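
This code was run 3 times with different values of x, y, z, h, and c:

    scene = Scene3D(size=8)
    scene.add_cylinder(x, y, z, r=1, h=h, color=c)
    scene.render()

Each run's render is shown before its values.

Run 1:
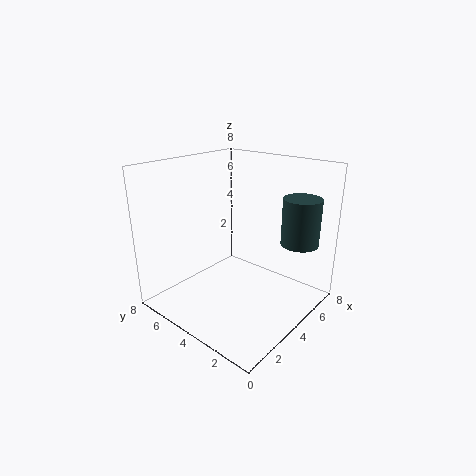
x = 5.5, y = 1, z = 4, h = 2.5, c = 'darkslategray'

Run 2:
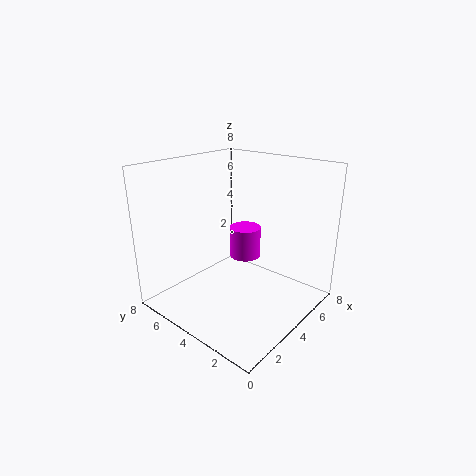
x = 6.5, y = 5.5, z = 1.5, h = 2, c = 'magenta'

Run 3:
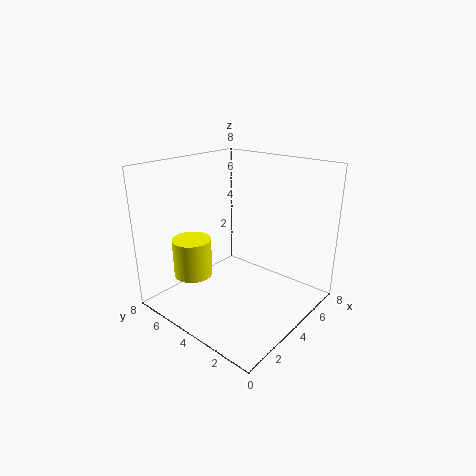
x = 1.5, y = 5, z = 2.5, h = 2, c = 'yellow'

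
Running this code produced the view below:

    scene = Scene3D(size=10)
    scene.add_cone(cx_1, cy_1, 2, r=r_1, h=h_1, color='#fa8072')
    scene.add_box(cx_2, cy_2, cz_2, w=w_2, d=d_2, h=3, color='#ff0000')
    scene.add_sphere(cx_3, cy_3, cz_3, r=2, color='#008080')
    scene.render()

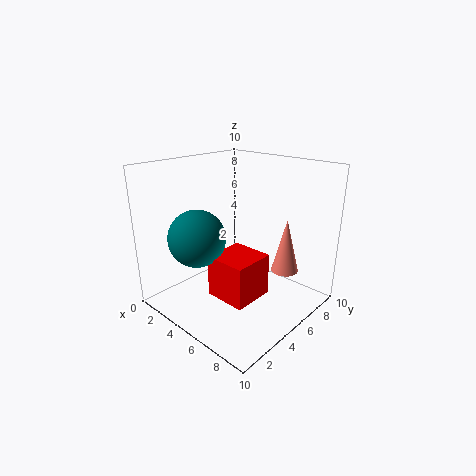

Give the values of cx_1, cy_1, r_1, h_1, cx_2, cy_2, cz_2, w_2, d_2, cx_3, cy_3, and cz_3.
cx_1 = 7; cy_1 = 8; r_1 = 1; h_1 = 4; cx_2 = 4; cy_2 = 3; cz_2 = 1; w_2 = 3; d_2 = 3; cx_3 = 3; cy_3 = 3; cz_3 = 5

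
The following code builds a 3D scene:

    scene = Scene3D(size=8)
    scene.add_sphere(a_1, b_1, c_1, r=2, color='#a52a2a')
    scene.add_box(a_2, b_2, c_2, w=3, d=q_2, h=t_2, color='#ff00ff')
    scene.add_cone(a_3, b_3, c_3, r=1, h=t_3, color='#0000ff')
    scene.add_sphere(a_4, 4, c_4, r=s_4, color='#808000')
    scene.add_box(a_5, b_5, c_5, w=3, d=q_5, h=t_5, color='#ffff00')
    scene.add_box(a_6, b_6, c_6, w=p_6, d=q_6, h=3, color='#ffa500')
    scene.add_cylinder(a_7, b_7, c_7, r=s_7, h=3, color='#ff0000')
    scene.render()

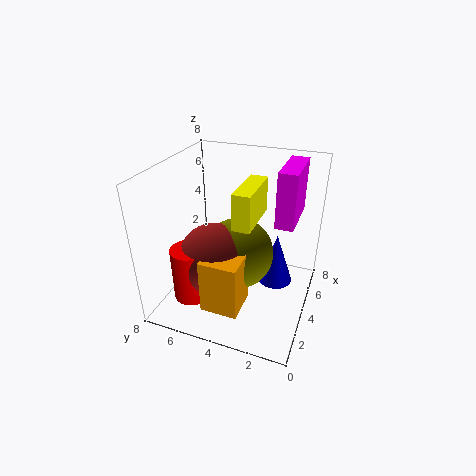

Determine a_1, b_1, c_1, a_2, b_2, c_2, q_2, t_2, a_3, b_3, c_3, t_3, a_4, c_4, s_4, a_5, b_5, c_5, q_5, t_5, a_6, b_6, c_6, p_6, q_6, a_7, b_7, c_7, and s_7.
a_1 = 3, b_1 = 5, c_1 = 3, a_2 = 4, b_2 = 1, c_2 = 5, q_2 = 1, t_2 = 3, a_3 = 5, b_3 = 2, c_3 = 1, t_3 = 3, a_4 = 4, c_4 = 3, s_4 = 2, a_5 = 3, b_5 = 3, c_5 = 5, q_5 = 1, t_5 = 2, a_6 = 1, b_6 = 3, c_6 = 1, p_6 = 2, q_6 = 2, a_7 = 2, b_7 = 6, c_7 = 1, s_7 = 1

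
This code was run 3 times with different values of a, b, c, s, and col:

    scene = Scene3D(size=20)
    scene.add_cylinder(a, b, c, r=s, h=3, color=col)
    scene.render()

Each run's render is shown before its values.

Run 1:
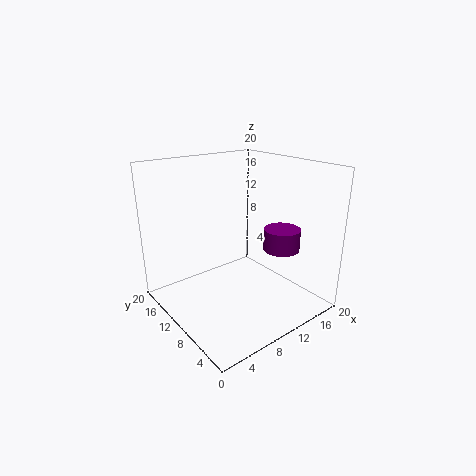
a = 14.5; b = 6; c = 8.5; s = 2.5; col = 'purple'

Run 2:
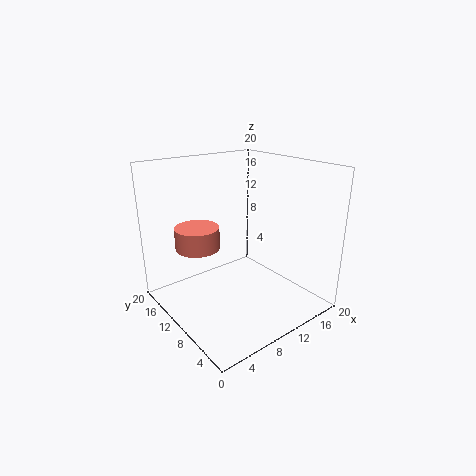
a = 5; b = 12.5; c = 9; s = 3; col = 'salmon'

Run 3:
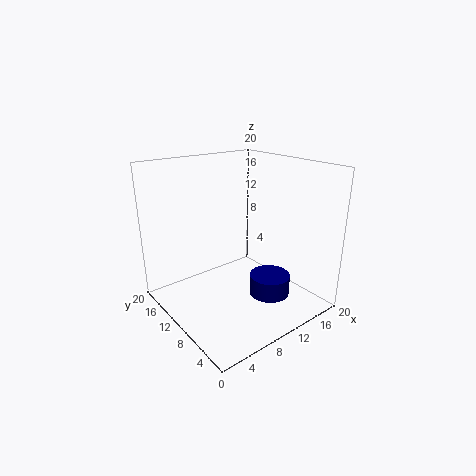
a = 14.5; b = 8; c = 0.5; s = 3; col = 'navy'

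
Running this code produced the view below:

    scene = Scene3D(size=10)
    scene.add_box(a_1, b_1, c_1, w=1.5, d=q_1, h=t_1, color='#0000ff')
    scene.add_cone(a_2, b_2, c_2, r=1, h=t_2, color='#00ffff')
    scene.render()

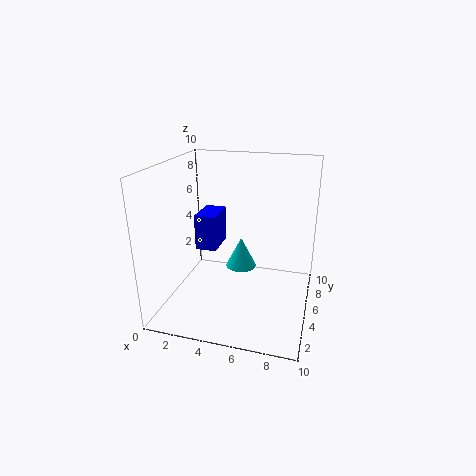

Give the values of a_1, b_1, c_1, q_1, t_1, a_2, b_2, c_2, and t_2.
a_1 = 2, b_1 = 4.5, c_1 = 4, q_1 = 2.5, t_1 = 2.5, a_2 = 5.5, b_2 = 4, c_2 = 3.5, t_2 = 2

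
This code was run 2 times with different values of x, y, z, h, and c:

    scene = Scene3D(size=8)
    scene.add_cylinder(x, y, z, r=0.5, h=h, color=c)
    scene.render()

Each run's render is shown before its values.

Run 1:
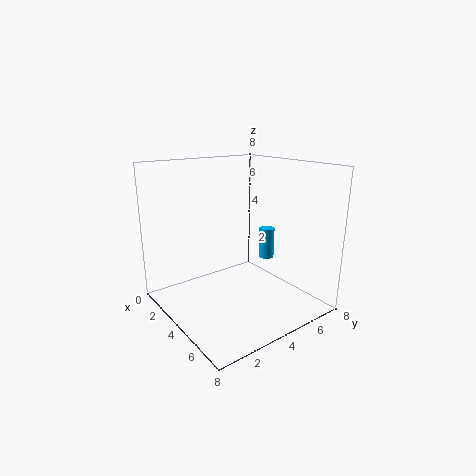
x = 2.5, y = 7.5, z = 1.5, h = 2, c = 'deepskyblue'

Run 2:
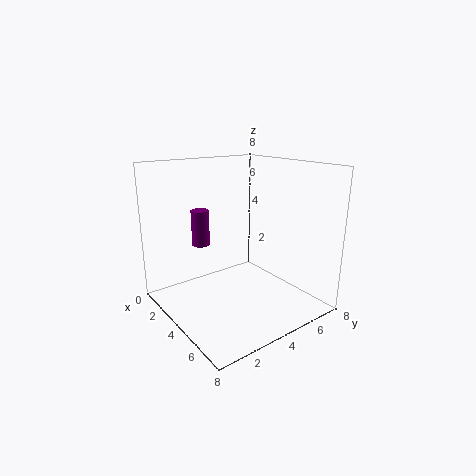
x = 2.5, y = 2.5, z = 3.5, h = 2, c = 'purple'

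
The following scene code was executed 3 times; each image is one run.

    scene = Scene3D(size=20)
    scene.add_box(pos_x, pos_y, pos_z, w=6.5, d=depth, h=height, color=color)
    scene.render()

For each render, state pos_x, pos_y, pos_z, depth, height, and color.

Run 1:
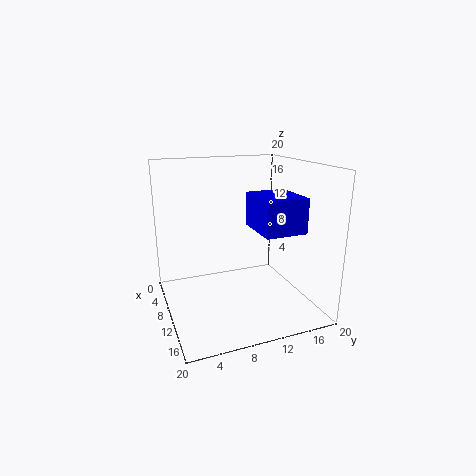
pos_x = 10.5; pos_y = 11; pos_z = 12; depth = 5.5; height = 4.5; color = 'blue'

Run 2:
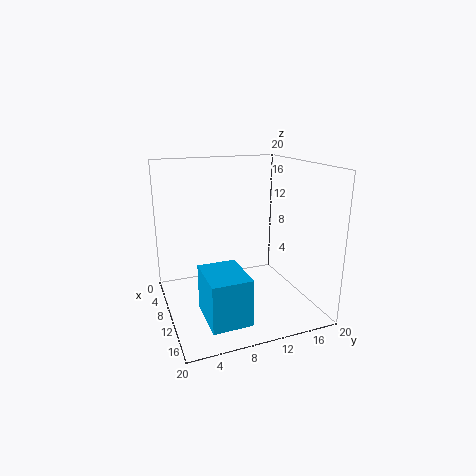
pos_x = 12.5; pos_y = 3.5; pos_z = 2; depth = 5; height = 6; color = 'deepskyblue'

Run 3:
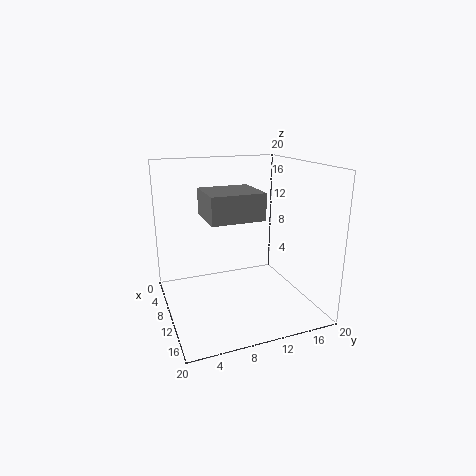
pos_x = 8; pos_y = 5; pos_z = 13.5; depth = 7; height = 3.5; color = 'gray'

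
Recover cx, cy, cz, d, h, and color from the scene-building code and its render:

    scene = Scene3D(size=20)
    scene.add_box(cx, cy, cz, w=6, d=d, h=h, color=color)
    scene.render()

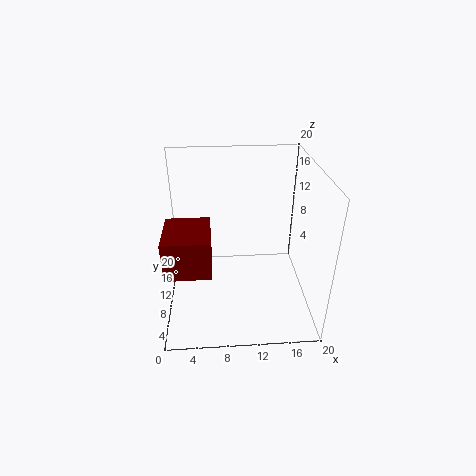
cx = 0.25, cy = 4.25, cz = 7.5, d = 7, h = 5.25, color = 'maroon'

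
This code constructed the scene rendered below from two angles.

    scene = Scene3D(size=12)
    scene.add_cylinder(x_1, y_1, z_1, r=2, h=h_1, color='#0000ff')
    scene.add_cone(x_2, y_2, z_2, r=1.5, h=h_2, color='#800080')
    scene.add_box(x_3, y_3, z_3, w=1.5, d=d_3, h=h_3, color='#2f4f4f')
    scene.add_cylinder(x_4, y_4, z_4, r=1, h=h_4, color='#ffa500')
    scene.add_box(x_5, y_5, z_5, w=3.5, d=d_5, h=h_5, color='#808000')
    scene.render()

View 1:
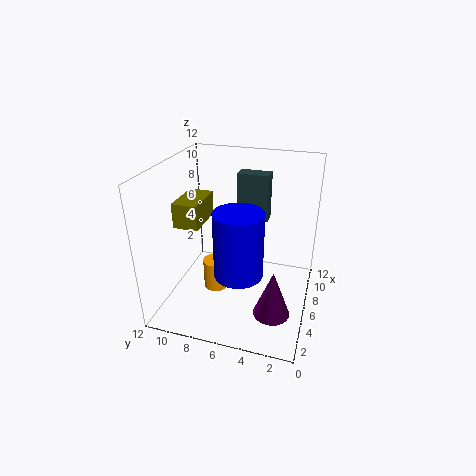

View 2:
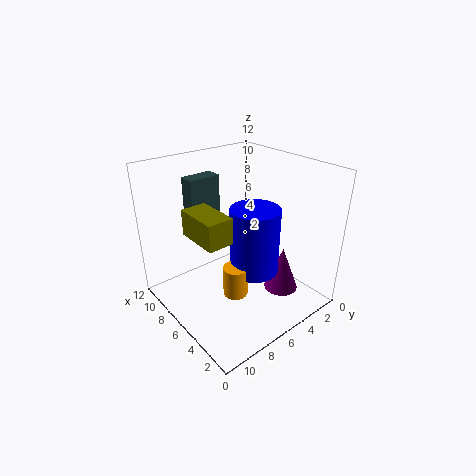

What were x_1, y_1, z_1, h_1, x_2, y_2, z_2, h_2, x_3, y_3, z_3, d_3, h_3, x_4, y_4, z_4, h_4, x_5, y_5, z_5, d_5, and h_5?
x_1 = 4.5
y_1 = 5.5
z_1 = 3.5
h_1 = 5.5
x_2 = 4
y_2 = 2.5
z_2 = 0.5
h_2 = 4
x_3 = 10.5
y_3 = 4.5
z_3 = 5.5
d_3 = 3
h_3 = 4.5
x_4 = 4.5
y_4 = 7.5
z_4 = 2
h_4 = 2.5
x_5 = 3.5
y_5 = 8.5
z_5 = 7.5
d_5 = 2
h_5 = 2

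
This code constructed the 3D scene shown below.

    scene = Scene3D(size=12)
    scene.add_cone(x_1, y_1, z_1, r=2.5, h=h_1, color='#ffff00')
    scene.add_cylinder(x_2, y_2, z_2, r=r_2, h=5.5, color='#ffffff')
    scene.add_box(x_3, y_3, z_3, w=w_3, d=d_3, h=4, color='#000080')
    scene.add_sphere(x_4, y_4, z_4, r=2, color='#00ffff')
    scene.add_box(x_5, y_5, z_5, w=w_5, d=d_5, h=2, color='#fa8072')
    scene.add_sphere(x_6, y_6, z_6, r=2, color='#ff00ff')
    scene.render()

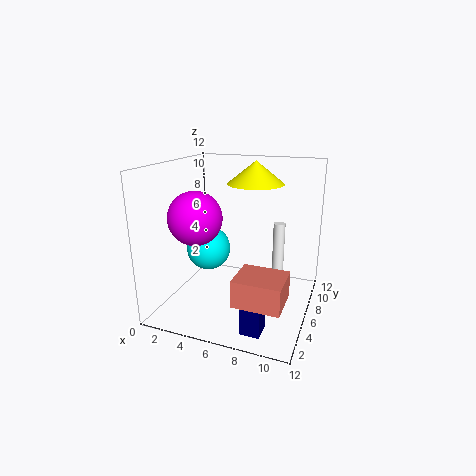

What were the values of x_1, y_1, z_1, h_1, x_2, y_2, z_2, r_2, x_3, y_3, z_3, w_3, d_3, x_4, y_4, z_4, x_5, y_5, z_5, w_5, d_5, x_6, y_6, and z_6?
x_1 = 6.5, y_1 = 9, z_1 = 10, h_1 = 2, x_2 = 9, y_2 = 8, z_2 = 1.5, r_2 = 0.5, x_3 = 8, y_3 = 1, z_3 = 0.5, w_3 = 1.5, d_3 = 1.5, x_4 = 2.5, y_4 = 7.5, z_4 = 4, x_5 = 7.5, y_5 = 0.5, z_5 = 3, w_5 = 3.5, d_5 = 3, x_6 = 4, y_6 = 2.5, z_6 = 8.5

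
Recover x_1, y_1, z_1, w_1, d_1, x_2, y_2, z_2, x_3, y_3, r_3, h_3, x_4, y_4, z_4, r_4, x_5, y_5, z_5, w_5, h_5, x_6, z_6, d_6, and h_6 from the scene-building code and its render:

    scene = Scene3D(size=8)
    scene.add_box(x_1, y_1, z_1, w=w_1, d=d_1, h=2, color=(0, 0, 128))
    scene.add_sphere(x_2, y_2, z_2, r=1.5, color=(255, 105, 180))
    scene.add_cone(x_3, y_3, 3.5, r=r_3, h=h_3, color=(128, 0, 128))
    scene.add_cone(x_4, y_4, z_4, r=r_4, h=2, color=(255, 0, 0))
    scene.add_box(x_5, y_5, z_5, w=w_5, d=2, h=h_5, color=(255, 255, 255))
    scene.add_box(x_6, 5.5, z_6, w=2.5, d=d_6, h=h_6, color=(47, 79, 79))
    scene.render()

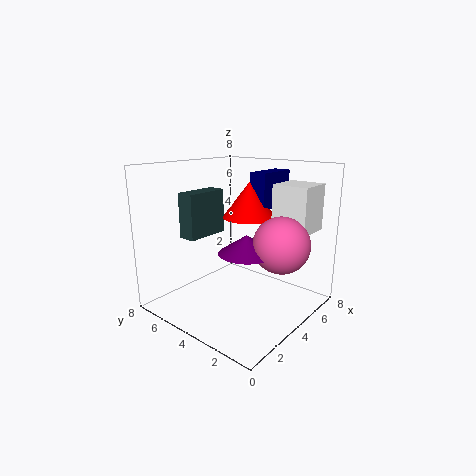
x_1 = 5; y_1 = 3; z_1 = 5.5; w_1 = 2.5; d_1 = 1; x_2 = 4.5; y_2 = 1.5; z_2 = 4; x_3 = 3.5; y_3 = 3; r_3 = 1.5; h_3 = 1; x_4 = 5; y_4 = 4; z_4 = 5; r_4 = 1.5; x_5 = 5; y_5 = 0.5; z_5 = 4.5; w_5 = 2; h_5 = 2.5; x_6 = 2; z_6 = 4; d_6 = 1; h_6 = 2.5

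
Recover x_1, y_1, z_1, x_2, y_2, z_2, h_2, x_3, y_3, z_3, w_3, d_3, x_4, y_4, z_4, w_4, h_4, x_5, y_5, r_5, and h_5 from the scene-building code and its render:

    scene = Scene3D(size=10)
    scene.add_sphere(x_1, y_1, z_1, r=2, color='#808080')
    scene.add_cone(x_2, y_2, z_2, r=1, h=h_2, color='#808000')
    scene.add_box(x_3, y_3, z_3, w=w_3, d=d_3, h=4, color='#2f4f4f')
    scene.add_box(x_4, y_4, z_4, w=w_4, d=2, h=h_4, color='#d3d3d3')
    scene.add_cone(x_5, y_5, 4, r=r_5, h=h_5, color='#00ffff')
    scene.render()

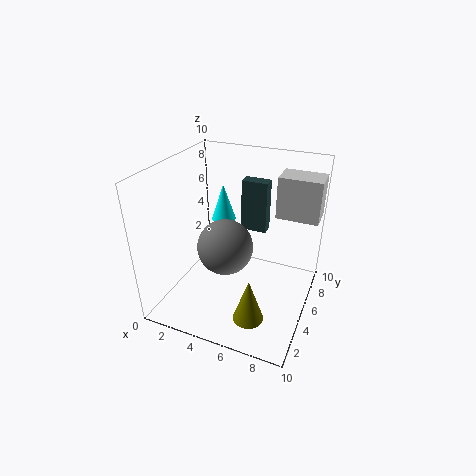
x_1 = 4; y_1 = 5; z_1 = 4; x_2 = 7; y_2 = 2; z_2 = 1; h_2 = 3; x_3 = 4; y_3 = 8; z_3 = 4; w_3 = 2; d_3 = 1; x_4 = 7; y_4 = 7; z_4 = 6; w_4 = 3; h_4 = 3; x_5 = 2; y_5 = 9; r_5 = 1; h_5 = 3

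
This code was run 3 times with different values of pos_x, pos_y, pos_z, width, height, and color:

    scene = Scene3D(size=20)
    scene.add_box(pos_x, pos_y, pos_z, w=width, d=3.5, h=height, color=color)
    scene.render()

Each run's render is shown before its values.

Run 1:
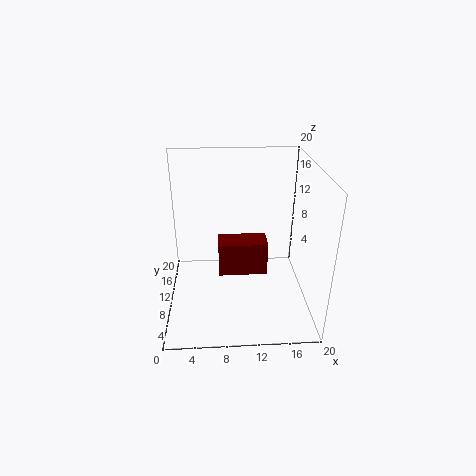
pos_x = 7.25, pos_y = 8.25, pos_z = 5, width = 6.75, height = 4.75, color = 'maroon'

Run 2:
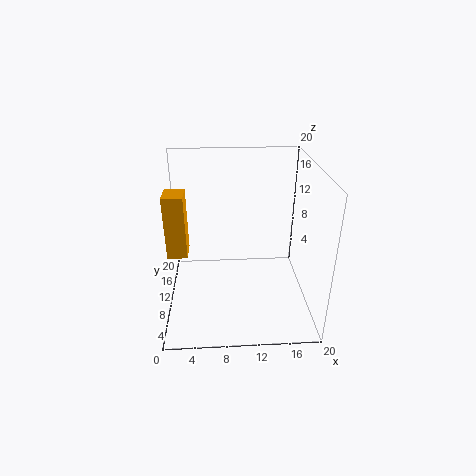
pos_x = 0.25, pos_y = 8.75, pos_z = 7.75, width = 2.75, height = 8.75, color = 'orange'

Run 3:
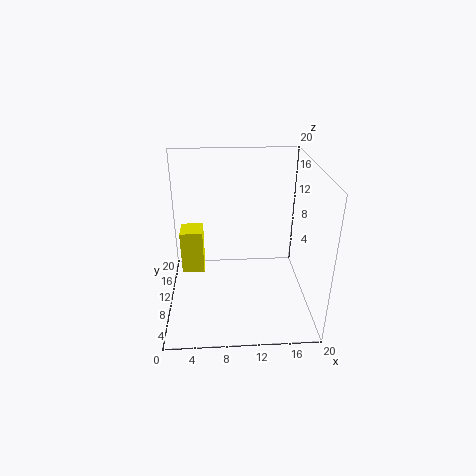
pos_x = 1.75, pos_y = 11.5, pos_z = 3.5, width = 3.25, height = 6.5, color = 'yellow'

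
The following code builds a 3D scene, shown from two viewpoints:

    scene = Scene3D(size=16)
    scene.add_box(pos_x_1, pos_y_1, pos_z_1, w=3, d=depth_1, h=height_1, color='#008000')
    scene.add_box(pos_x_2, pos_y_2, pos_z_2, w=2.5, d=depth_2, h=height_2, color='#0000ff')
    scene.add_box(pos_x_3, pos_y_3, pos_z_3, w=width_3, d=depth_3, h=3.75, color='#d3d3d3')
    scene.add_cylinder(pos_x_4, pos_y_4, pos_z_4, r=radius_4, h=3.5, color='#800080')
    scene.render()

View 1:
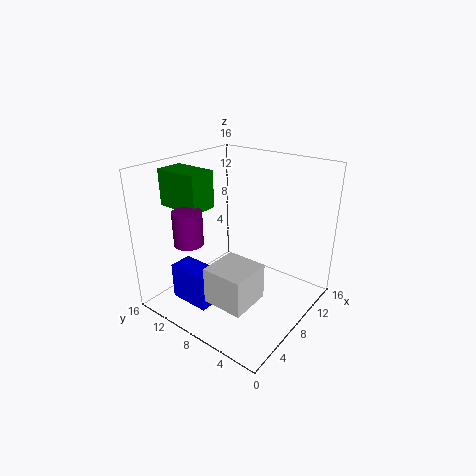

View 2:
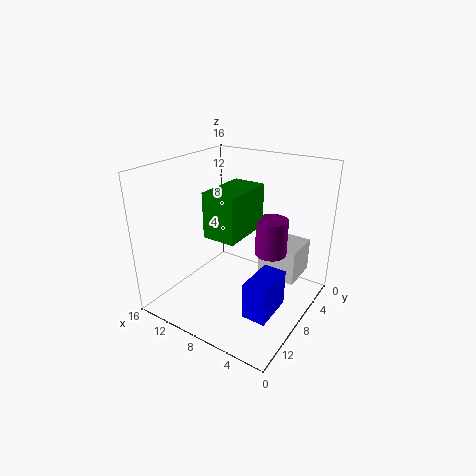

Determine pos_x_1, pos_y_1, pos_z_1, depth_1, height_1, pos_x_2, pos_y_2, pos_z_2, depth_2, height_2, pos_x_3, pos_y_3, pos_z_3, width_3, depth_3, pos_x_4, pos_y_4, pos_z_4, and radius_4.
pos_x_1 = 3.75
pos_y_1 = 10.25
pos_z_1 = 11.5
depth_1 = 5
height_1 = 4
pos_x_2 = 2
pos_y_2 = 8
pos_z_2 = 1.75
depth_2 = 4.5
height_2 = 4
pos_x_3 = 1.5
pos_y_3 = 3
pos_z_3 = 3.75
width_3 = 4.25
depth_3 = 4.25
pos_x_4 = 2.75
pos_y_4 = 10.25
pos_z_4 = 8.75
radius_4 = 1.5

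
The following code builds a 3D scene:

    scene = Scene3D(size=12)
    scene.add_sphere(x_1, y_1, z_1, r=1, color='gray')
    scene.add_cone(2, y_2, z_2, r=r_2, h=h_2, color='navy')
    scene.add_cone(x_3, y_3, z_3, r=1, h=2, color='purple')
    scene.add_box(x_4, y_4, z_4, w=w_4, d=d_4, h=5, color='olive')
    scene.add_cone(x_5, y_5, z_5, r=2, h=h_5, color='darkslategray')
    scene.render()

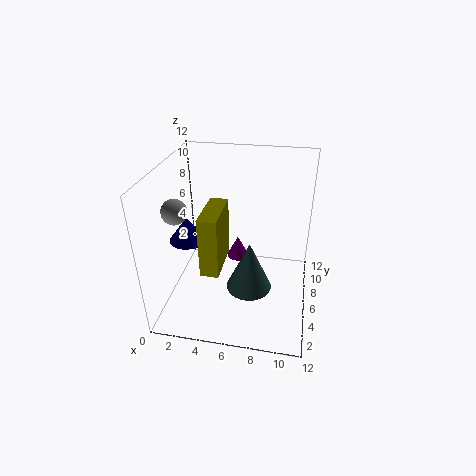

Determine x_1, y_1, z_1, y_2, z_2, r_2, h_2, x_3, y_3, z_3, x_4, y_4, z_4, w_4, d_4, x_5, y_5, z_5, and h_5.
x_1 = 1.5
y_1 = 4
z_1 = 9
y_2 = 5
z_2 = 6
r_2 = 1.5
h_2 = 2
x_3 = 5.5
y_3 = 8.5
z_3 = 2.5
x_4 = 3.5
y_4 = 3
z_4 = 4
w_4 = 1.5
d_4 = 4
x_5 = 7
y_5 = 6
z_5 = 1
h_5 = 4.5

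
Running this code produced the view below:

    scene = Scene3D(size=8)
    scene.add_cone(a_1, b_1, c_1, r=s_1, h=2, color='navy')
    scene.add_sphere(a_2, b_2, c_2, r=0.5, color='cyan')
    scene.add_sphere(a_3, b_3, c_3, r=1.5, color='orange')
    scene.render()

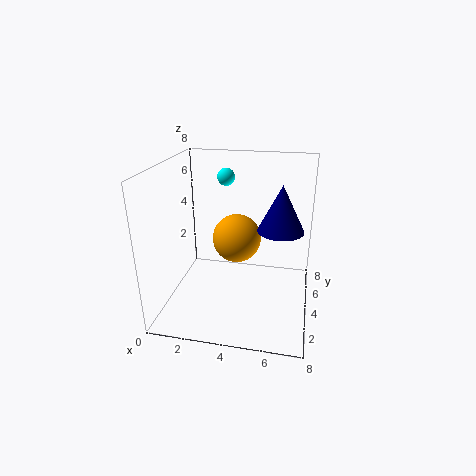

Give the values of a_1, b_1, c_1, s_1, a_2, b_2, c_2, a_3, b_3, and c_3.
a_1 = 6.5, b_1 = 1, c_1 = 6, s_1 = 1, a_2 = 3, b_2 = 5.5, c_2 = 7, a_3 = 3.5, b_3 = 6, c_3 = 3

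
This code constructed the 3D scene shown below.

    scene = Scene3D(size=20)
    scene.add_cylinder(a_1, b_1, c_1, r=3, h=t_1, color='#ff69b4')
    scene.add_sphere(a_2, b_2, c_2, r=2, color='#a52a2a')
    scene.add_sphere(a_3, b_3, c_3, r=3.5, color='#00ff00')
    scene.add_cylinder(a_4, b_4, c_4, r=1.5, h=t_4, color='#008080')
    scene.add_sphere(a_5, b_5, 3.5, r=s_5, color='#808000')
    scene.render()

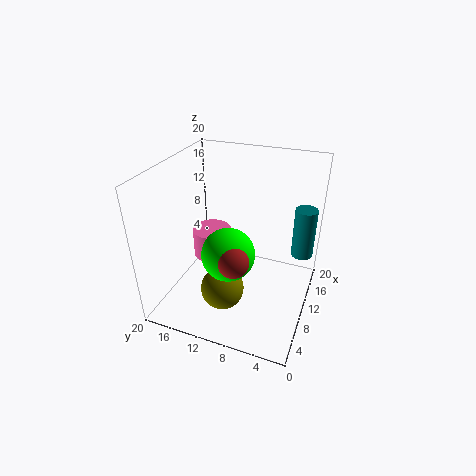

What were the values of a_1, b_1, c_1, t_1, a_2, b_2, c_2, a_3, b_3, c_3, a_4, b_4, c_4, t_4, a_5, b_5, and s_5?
a_1 = 14
b_1 = 16
c_1 = 3.5
t_1 = 4.5
a_2 = 4.5
b_2 = 8.5
c_2 = 10
a_3 = 6.5
b_3 = 10
c_3 = 9.5
a_4 = 13
b_4 = 1.5
c_4 = 7.5
t_4 = 7
a_5 = 6.5
b_5 = 11
s_5 = 3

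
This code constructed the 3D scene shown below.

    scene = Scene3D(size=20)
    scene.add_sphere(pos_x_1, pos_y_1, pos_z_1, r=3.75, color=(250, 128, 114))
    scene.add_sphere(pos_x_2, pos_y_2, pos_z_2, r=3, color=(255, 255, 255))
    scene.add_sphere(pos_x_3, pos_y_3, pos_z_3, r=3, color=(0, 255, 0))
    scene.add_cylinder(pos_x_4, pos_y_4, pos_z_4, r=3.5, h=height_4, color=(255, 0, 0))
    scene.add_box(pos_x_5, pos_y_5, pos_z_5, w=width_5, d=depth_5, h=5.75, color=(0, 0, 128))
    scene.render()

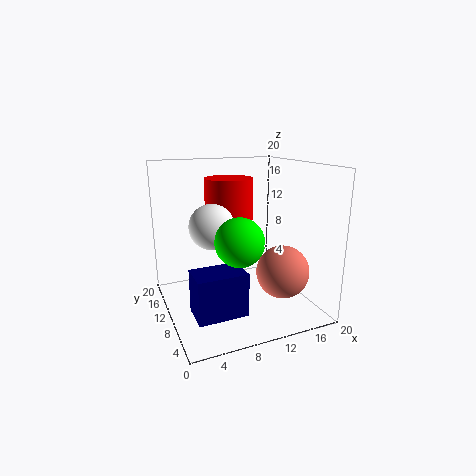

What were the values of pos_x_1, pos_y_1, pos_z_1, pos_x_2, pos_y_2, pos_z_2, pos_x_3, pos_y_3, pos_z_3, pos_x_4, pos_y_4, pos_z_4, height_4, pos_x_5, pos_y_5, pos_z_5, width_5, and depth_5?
pos_x_1 = 15.75; pos_y_1 = 7.25; pos_z_1 = 5; pos_x_2 = 6; pos_y_2 = 9.25; pos_z_2 = 12.25; pos_x_3 = 7.75; pos_y_3 = 4.25; pos_z_3 = 11.5; pos_x_4 = 10.25; pos_y_4 = 14; pos_z_4 = 9.75; height_4 = 8; pos_x_5 = 2.25; pos_y_5 = 3.5; pos_z_5 = 1.75; width_5 = 6.5; depth_5 = 4.25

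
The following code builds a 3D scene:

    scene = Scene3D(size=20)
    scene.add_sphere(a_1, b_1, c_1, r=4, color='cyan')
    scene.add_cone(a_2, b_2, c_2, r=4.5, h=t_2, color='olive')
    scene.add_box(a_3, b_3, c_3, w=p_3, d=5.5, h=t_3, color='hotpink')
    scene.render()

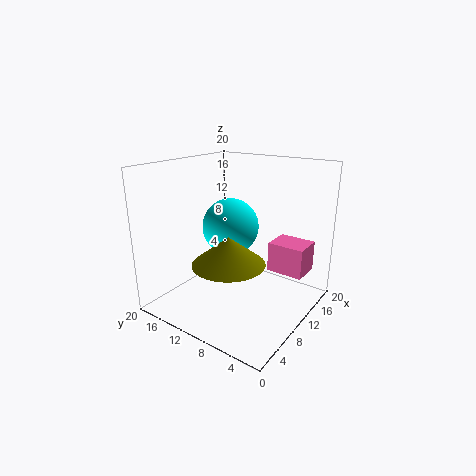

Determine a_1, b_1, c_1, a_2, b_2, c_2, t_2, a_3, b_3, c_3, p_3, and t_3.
a_1 = 11
b_1 = 12
c_1 = 11
a_2 = 4.5
b_2 = 7.5
c_2 = 9
t_2 = 3.5
a_3 = 15
b_3 = 2.5
c_3 = 3.5
p_3 = 4.5
t_3 = 4.5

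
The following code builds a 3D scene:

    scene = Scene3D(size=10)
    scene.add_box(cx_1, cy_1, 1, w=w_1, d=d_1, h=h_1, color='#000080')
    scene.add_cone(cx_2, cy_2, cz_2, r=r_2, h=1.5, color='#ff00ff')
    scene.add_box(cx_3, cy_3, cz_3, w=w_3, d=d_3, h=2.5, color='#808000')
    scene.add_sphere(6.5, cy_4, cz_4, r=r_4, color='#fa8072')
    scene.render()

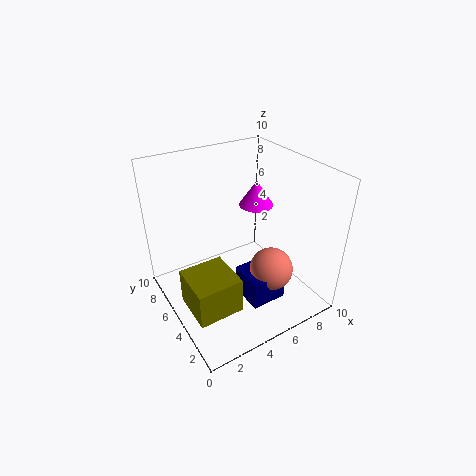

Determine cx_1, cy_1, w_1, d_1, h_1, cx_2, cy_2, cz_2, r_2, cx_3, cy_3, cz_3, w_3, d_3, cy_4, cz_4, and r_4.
cx_1 = 4.5, cy_1 = 2, w_1 = 2.5, d_1 = 2.5, h_1 = 2, cx_2 = 5, cy_2 = 3, cz_2 = 8.5, r_2 = 1, cx_3 = 0.5, cy_3 = 2, cz_3 = 1.5, w_3 = 3, d_3 = 3, cy_4 = 3, cz_4 = 3, r_4 = 1.5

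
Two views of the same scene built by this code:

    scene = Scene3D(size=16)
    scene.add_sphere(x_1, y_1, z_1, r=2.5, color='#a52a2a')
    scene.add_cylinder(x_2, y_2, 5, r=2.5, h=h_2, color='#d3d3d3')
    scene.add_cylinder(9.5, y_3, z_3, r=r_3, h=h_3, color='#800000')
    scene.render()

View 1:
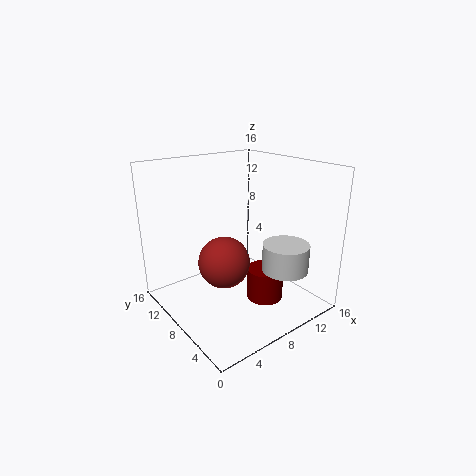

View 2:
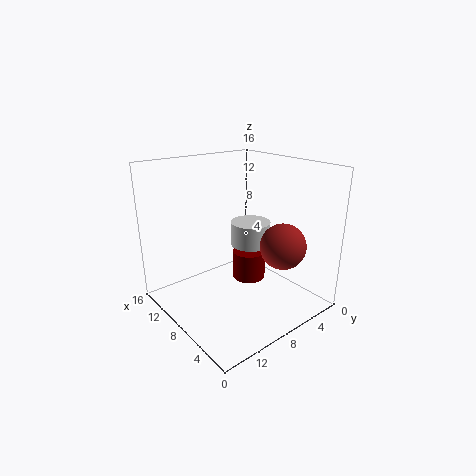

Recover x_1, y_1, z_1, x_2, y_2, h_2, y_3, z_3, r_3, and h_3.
x_1 = 4; y_1 = 5; z_1 = 7.5; x_2 = 11; y_2 = 3.5; h_2 = 3; y_3 = 5; z_3 = 1.5; r_3 = 2; h_3 = 3.5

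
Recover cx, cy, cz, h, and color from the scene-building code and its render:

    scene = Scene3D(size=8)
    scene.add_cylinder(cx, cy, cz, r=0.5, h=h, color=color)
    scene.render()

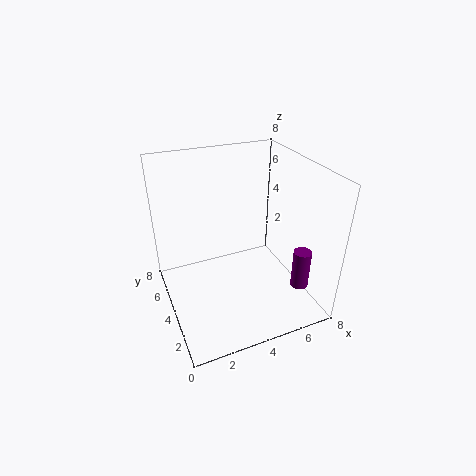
cx = 7; cy = 2; cz = 1.25; h = 2.25; color = 'purple'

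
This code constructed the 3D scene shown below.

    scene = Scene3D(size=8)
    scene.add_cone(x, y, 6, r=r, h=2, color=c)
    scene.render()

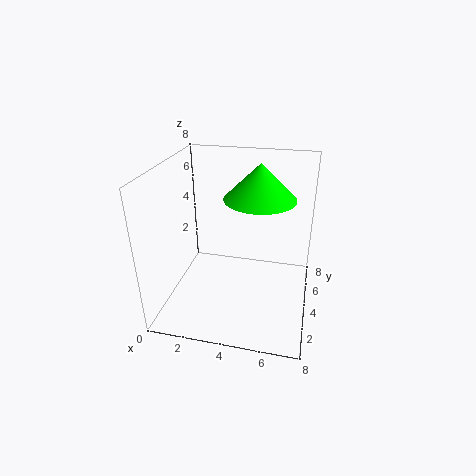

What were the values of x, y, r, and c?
x = 5, y = 5, r = 2, c = 'lime'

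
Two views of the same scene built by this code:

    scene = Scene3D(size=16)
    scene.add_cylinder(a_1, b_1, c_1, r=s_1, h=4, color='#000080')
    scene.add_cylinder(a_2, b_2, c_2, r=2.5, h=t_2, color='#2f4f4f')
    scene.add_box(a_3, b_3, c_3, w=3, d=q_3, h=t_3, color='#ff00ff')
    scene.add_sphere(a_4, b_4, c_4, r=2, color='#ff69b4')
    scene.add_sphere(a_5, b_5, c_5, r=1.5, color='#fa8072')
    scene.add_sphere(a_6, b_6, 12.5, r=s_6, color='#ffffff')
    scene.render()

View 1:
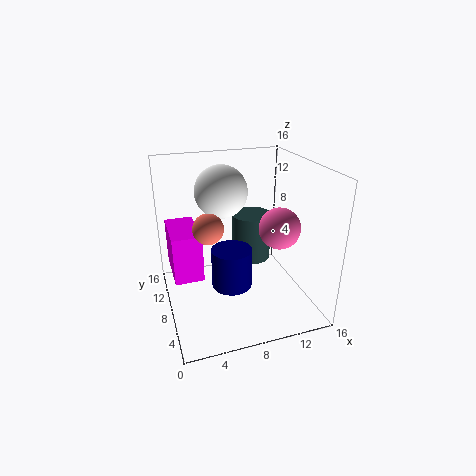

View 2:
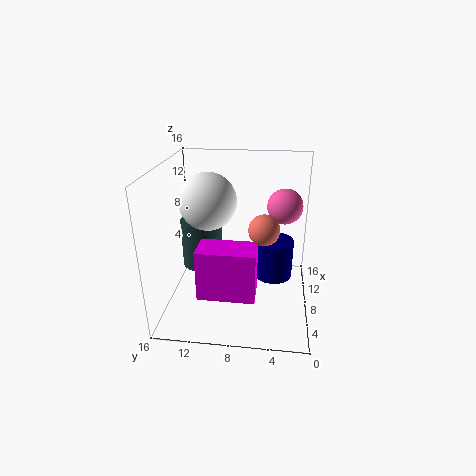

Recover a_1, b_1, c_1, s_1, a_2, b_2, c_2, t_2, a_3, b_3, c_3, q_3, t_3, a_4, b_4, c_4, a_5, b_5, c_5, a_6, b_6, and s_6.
a_1 = 6
b_1 = 4
c_1 = 5
s_1 = 2
a_2 = 11.5
b_2 = 13
c_2 = 2.5
t_2 = 6
a_3 = 0.5
b_3 = 5.5
c_3 = 5
q_3 = 5.5
t_3 = 5
a_4 = 10.5
b_4 = 3
c_4 = 11
a_5 = 4
b_5 = 5
c_5 = 11
a_6 = 7
b_6 = 11
s_6 = 3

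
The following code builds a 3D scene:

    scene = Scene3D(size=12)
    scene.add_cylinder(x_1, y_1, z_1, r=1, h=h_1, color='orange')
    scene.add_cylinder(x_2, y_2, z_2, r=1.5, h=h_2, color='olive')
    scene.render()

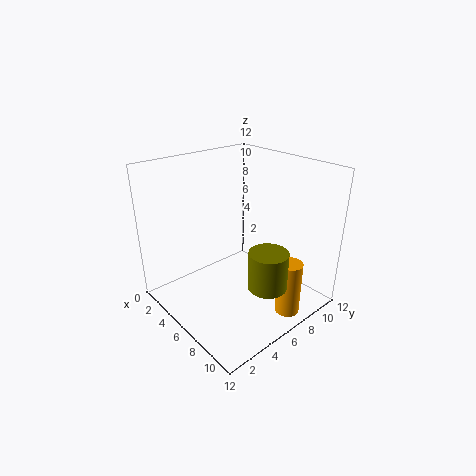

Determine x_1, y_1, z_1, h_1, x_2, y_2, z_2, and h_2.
x_1 = 10.5; y_1 = 7.5; z_1 = 0.5; h_1 = 4.5; x_2 = 10; y_2 = 5.5; z_2 = 3.5; h_2 = 3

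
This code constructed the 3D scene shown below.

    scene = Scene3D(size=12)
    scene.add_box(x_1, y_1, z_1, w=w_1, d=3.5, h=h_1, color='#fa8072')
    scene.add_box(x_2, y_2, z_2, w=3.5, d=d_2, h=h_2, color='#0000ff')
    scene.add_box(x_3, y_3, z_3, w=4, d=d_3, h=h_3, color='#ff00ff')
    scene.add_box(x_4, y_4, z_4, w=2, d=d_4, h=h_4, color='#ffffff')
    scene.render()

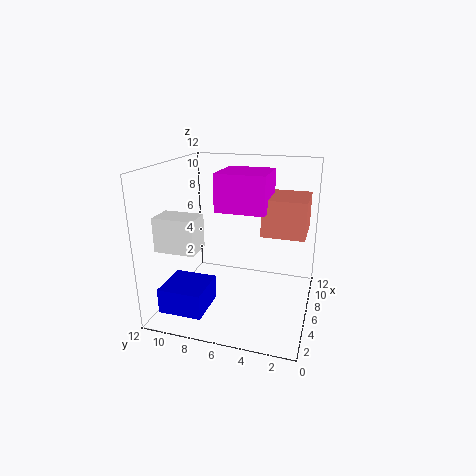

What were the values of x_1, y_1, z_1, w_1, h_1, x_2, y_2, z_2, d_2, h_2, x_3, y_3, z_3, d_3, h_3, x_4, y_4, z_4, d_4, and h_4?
x_1 = 5.5
y_1 = 0.5
z_1 = 6.5
w_1 = 4
h_1 = 3
x_2 = 1
y_2 = 7.5
z_2 = 1
d_2 = 3.5
h_2 = 2
x_3 = 4.5
y_3 = 3.5
z_3 = 8.5
d_3 = 4
h_3 = 3
x_4 = 0.5
y_4 = 7.5
z_4 = 6.5
d_4 = 3
h_4 = 2.5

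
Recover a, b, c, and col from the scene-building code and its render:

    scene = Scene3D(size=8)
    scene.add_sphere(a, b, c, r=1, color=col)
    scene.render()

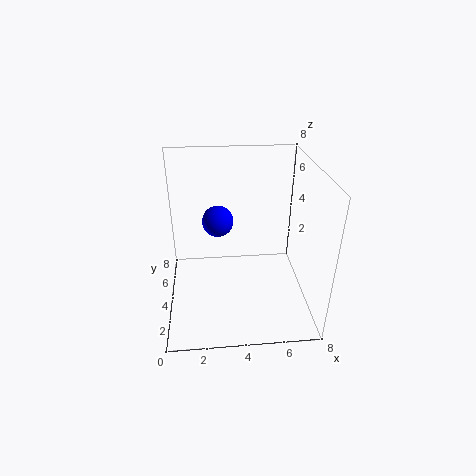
a = 3; b = 7; c = 3.5; col = 'blue'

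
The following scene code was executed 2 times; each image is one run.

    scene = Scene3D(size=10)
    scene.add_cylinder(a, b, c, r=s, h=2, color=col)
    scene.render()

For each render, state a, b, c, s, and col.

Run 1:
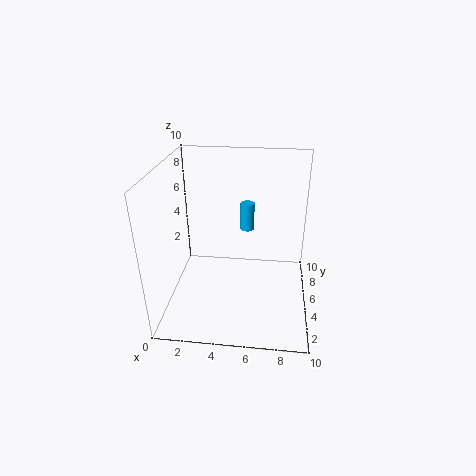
a = 5.5
b = 6.5
c = 5
s = 0.5
col = 'deepskyblue'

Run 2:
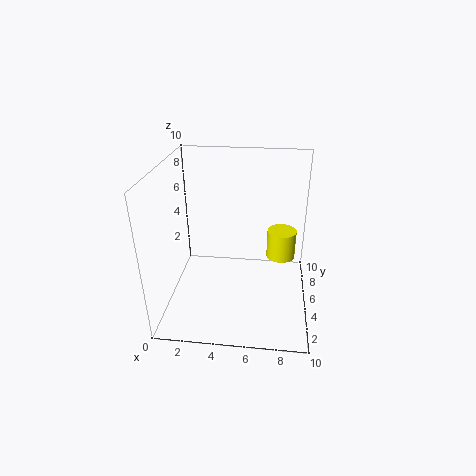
a = 8
b = 5.5
c = 3.5
s = 1
col = 'yellow'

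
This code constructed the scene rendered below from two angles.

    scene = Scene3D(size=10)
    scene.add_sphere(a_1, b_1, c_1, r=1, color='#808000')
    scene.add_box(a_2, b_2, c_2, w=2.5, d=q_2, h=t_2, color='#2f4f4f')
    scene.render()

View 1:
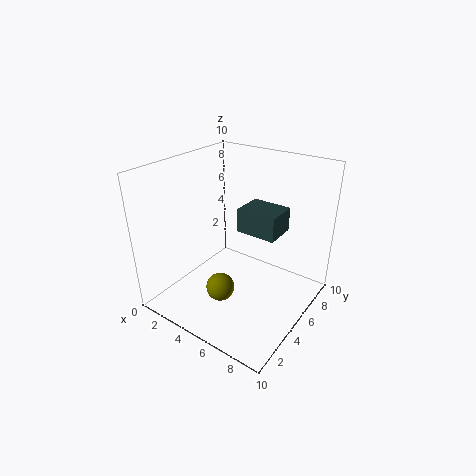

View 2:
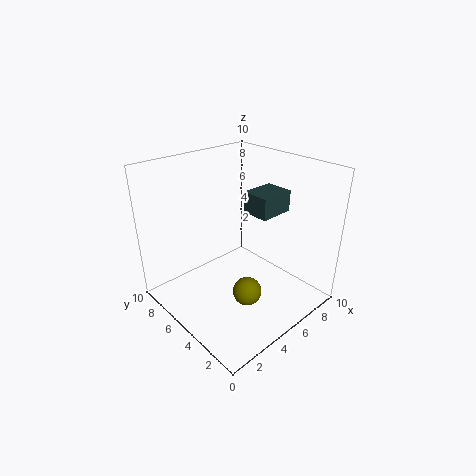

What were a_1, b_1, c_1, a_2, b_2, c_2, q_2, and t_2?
a_1 = 4.5
b_1 = 3.5
c_1 = 1.5
a_2 = 6
b_2 = 3.5
c_2 = 6.5
q_2 = 2
t_2 = 1.5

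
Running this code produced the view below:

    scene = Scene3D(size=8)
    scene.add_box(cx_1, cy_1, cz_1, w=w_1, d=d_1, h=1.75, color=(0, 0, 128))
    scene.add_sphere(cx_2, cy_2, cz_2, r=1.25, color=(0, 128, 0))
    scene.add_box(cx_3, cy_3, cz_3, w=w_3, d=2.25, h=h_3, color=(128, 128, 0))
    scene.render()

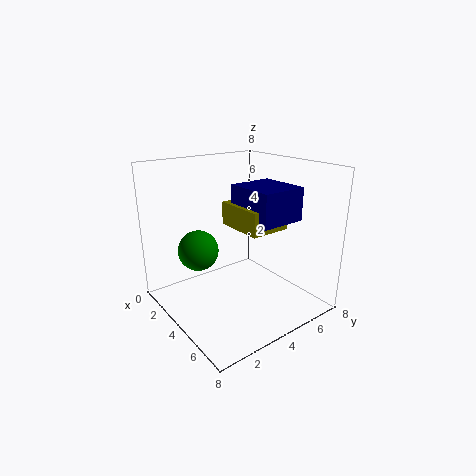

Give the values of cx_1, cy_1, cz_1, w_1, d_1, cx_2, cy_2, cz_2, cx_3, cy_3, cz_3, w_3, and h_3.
cx_1 = 3.75
cy_1 = 3.75
cz_1 = 5.25
w_1 = 2.75
d_1 = 2.5
cx_2 = 1.25
cy_2 = 3
cz_2 = 2.5
cx_3 = 3.25
cy_3 = 3.5
cz_3 = 4.75
w_3 = 2.75
h_3 = 1.25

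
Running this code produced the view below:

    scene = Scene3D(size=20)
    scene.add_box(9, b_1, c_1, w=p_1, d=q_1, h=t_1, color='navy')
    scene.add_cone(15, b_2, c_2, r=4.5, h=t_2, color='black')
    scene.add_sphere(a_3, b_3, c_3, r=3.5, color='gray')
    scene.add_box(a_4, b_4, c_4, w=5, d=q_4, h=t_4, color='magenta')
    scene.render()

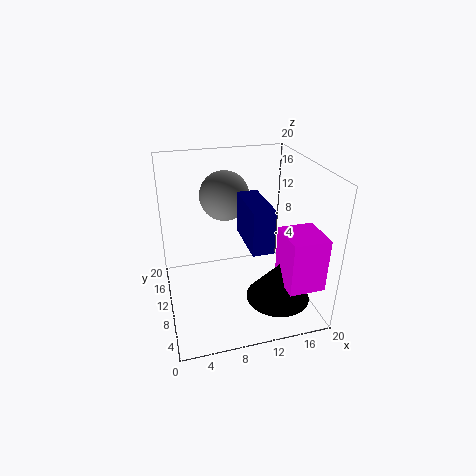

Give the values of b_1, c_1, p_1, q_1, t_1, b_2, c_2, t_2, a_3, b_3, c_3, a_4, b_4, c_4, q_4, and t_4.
b_1 = 0.5, c_1 = 13, p_1 = 2.5, q_1 = 6.5, t_1 = 5, b_2 = 6.5, c_2 = 1.5, t_2 = 5.5, a_3 = 9, b_3 = 13.5, c_3 = 15, a_4 = 15, b_4 = 2.5, c_4 = 4.5, q_4 = 5.5, t_4 = 7.5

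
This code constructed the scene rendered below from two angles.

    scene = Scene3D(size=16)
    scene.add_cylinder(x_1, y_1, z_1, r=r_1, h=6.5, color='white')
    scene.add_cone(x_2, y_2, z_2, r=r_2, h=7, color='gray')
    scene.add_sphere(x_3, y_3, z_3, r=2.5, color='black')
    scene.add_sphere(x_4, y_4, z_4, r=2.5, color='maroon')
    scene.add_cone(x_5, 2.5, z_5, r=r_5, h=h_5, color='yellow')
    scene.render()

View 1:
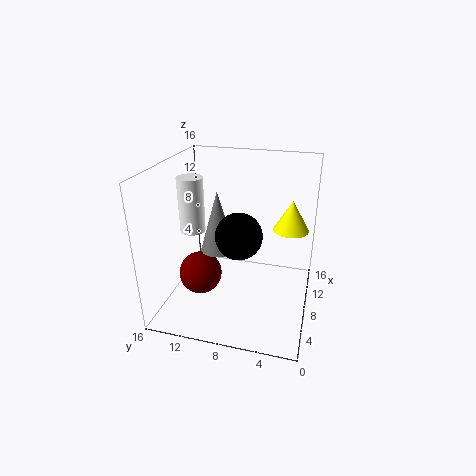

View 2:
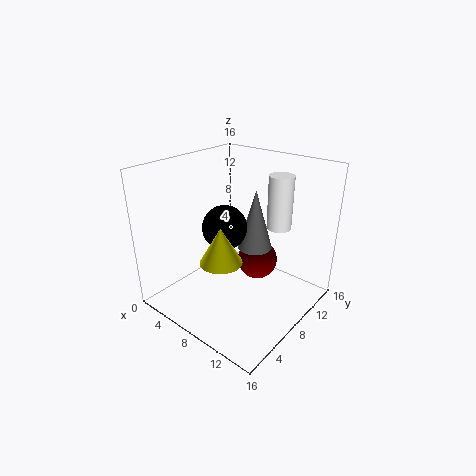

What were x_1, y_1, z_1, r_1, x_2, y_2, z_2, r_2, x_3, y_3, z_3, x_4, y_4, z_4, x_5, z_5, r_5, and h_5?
x_1 = 9.5, y_1 = 14, z_1 = 7.5, r_1 = 1.5, x_2 = 8.5, y_2 = 10.5, z_2 = 6, r_2 = 2, x_3 = 6.5, y_3 = 7.5, z_3 = 9, x_4 = 7.5, y_4 = 12.5, z_4 = 3, x_5 = 10.5, z_5 = 8.5, r_5 = 2, h_5 = 3.5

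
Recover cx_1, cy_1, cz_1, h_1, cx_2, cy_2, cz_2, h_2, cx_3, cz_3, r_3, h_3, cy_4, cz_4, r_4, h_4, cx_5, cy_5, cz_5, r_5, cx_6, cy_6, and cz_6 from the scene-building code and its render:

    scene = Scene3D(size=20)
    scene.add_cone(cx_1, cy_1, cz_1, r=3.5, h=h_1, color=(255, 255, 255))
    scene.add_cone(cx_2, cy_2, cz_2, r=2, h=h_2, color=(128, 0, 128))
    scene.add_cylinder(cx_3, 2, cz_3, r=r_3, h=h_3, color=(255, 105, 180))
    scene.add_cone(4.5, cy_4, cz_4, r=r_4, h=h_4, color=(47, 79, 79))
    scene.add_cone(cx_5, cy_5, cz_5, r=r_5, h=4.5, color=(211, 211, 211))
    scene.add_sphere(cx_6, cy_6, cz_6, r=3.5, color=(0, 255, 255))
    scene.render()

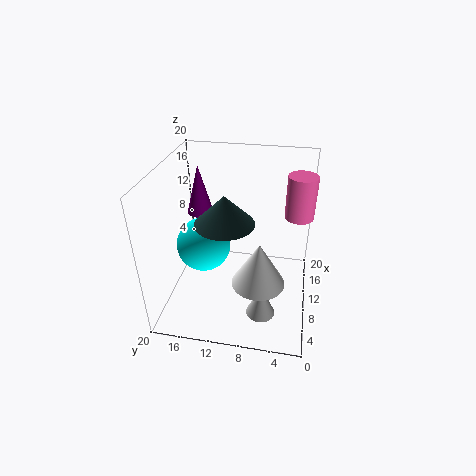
cx_1 = 6, cy_1 = 6.5, cz_1 = 6, h_1 = 6, cx_2 = 15.5, cy_2 = 17, cz_2 = 10.5, h_2 = 7.5, cx_3 = 13, cz_3 = 12.5, r_3 = 2, h_3 = 6, cy_4 = 10.5, cz_4 = 15.5, r_4 = 3.5, h_4 = 3.5, cx_5 = 6, cy_5 = 6, cz_5 = 0.5, r_5 = 2, cx_6 = 7, cy_6 = 14, cz_6 = 10.5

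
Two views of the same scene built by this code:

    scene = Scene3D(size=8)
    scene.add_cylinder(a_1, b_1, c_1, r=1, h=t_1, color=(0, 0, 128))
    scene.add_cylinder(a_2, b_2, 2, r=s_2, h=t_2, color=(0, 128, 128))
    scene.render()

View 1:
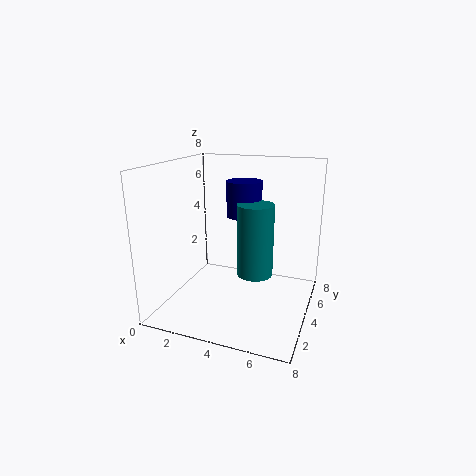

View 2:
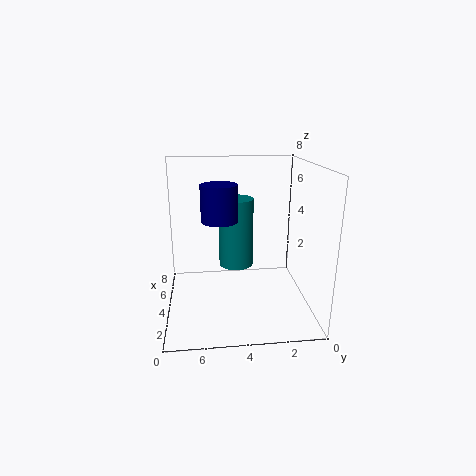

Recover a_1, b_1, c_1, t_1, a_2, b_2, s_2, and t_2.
a_1 = 4, b_1 = 5, c_1 = 5, t_1 = 2, a_2 = 5, b_2 = 4, s_2 = 1, t_2 = 4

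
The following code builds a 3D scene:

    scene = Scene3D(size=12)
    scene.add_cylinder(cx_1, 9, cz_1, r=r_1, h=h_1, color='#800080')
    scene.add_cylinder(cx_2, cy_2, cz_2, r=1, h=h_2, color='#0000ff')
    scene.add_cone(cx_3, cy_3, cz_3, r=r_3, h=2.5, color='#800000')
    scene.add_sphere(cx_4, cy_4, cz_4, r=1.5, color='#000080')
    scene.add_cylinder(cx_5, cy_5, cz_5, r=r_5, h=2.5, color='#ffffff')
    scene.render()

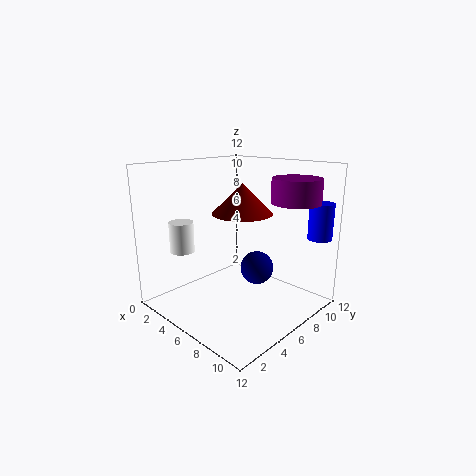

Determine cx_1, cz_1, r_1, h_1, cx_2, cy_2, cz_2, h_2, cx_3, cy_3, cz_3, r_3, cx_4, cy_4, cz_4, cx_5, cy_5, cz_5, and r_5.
cx_1 = 9.5
cz_1 = 9
r_1 = 2
h_1 = 2
cx_2 = 11
cy_2 = 10.5
cz_2 = 6
h_2 = 3
cx_3 = 6
cy_3 = 6.5
cz_3 = 8
r_3 = 2.5
cx_4 = 6
cy_4 = 8.5
cz_4 = 2.5
cx_5 = 3
cy_5 = 2.5
cz_5 = 5
r_5 = 1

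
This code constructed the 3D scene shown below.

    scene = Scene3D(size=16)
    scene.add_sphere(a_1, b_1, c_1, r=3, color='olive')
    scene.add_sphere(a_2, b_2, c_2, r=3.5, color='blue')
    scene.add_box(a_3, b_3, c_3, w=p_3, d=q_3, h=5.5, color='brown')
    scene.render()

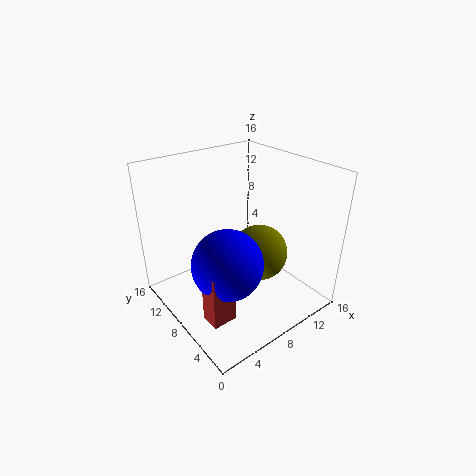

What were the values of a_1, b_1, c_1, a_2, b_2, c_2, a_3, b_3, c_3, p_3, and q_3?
a_1 = 9; b_1 = 5.5; c_1 = 7; a_2 = 4; b_2 = 4.5; c_2 = 8; a_3 = 1; b_3 = 2.5; c_3 = 3; p_3 = 2.5; q_3 = 2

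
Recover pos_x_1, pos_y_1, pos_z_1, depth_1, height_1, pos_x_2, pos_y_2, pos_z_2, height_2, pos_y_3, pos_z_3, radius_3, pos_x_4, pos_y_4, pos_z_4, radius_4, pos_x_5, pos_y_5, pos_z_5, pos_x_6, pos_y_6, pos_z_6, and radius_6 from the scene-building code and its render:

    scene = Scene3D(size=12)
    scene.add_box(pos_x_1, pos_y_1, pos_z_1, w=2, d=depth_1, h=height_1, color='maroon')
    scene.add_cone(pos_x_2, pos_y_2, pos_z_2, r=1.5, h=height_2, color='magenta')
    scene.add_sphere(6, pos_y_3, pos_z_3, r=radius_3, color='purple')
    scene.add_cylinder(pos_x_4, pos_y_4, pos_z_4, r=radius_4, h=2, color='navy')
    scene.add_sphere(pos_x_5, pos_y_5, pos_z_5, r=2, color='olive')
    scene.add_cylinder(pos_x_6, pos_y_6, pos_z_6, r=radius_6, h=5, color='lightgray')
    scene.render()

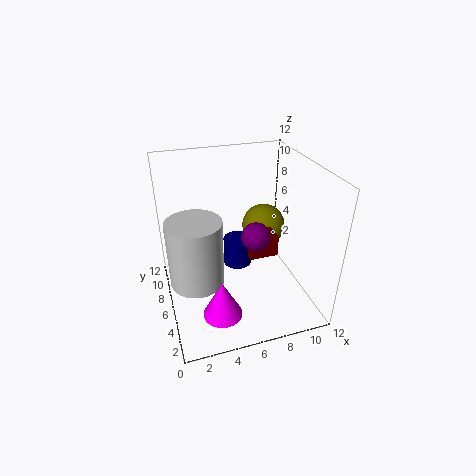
pos_x_1 = 5.5
pos_y_1 = 1.5
pos_z_1 = 7
depth_1 = 1.5
height_1 = 1.5
pos_x_2 = 3.5
pos_y_2 = 2
pos_z_2 = 2
height_2 = 3
pos_y_3 = 2
pos_z_3 = 8.5
radius_3 = 1
pos_x_4 = 5
pos_y_4 = 3
pos_z_4 = 6
radius_4 = 1
pos_x_5 = 9.5
pos_y_5 = 9
pos_z_5 = 5
pos_x_6 = 2
pos_y_6 = 3.5
pos_z_6 = 4.5
radius_6 = 2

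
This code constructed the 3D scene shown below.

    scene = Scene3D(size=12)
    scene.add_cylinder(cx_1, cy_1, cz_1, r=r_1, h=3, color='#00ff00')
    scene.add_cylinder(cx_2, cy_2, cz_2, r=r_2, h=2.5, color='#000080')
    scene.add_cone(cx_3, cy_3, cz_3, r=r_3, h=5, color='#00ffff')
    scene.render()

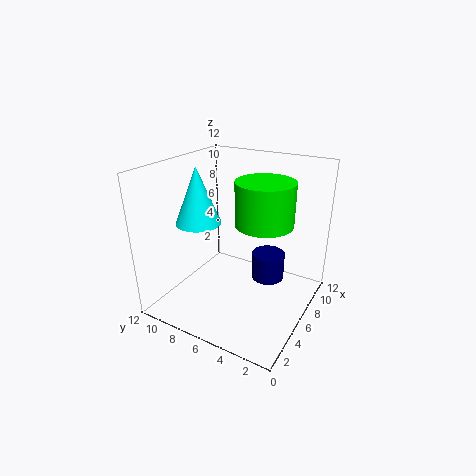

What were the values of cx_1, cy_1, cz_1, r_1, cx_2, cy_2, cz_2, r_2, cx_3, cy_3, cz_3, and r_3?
cx_1 = 3.5; cy_1 = 2.5; cz_1 = 9; r_1 = 2; cx_2 = 9; cy_2 = 4.5; cz_2 = 1; r_2 = 1.5; cx_3 = 6; cy_3 = 10; cz_3 = 6.5; r_3 = 2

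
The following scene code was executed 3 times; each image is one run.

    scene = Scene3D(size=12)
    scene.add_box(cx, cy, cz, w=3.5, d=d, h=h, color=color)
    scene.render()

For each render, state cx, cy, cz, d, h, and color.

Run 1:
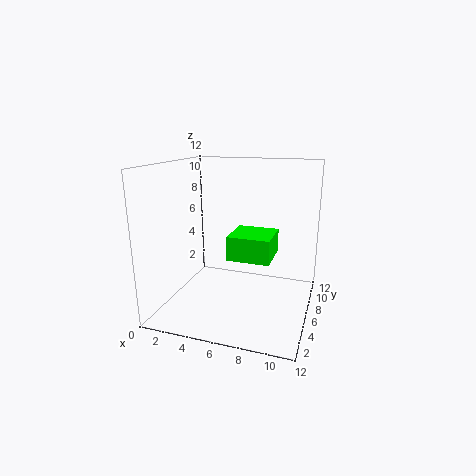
cx = 5.5; cy = 4.5; cz = 4.5; d = 3.5; h = 2; color = 'lime'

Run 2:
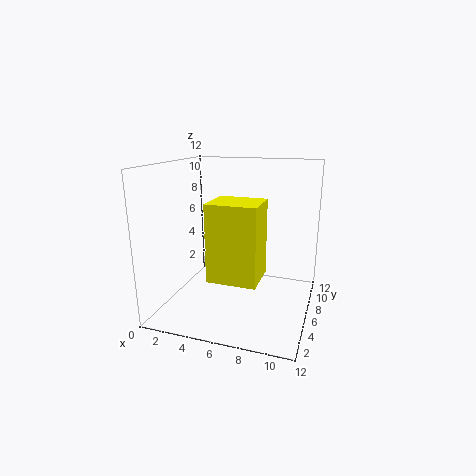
cx = 5.5; cy = 0.5; cz = 4.5; d = 3; h = 5.5; color = 'yellow'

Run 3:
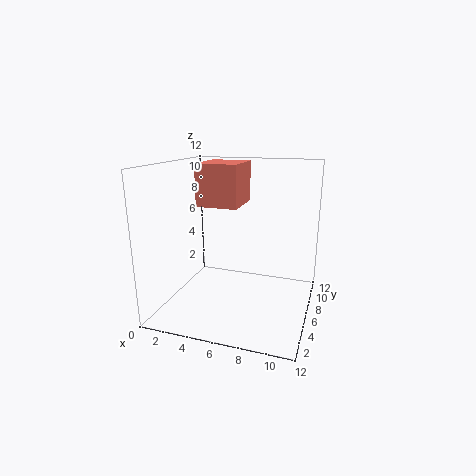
cx = 2.5; cy = 5.5; cz = 8.5; d = 4; h = 3.5; color = 'salmon'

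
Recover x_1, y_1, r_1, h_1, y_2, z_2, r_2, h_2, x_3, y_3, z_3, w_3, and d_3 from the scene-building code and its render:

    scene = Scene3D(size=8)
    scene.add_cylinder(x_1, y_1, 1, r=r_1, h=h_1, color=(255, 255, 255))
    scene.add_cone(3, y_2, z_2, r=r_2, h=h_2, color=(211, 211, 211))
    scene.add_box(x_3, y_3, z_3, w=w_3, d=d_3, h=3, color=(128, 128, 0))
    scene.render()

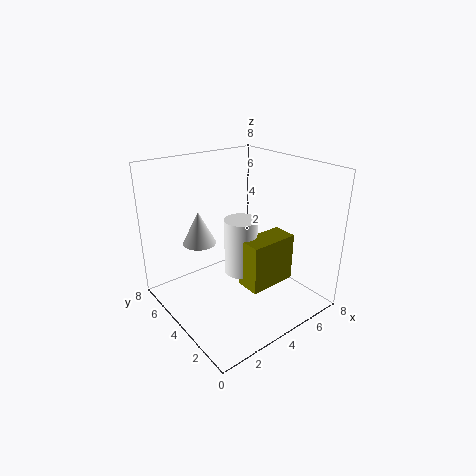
x_1 = 5; y_1 = 5; r_1 = 1; h_1 = 3.5; y_2 = 6.5; z_2 = 3; r_2 = 1; h_2 = 2; x_3 = 4.5; y_3 = 3; z_3 = 0.5; w_3 = 3; d_3 = 1.5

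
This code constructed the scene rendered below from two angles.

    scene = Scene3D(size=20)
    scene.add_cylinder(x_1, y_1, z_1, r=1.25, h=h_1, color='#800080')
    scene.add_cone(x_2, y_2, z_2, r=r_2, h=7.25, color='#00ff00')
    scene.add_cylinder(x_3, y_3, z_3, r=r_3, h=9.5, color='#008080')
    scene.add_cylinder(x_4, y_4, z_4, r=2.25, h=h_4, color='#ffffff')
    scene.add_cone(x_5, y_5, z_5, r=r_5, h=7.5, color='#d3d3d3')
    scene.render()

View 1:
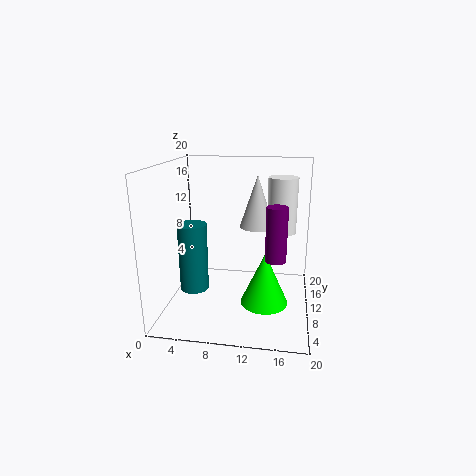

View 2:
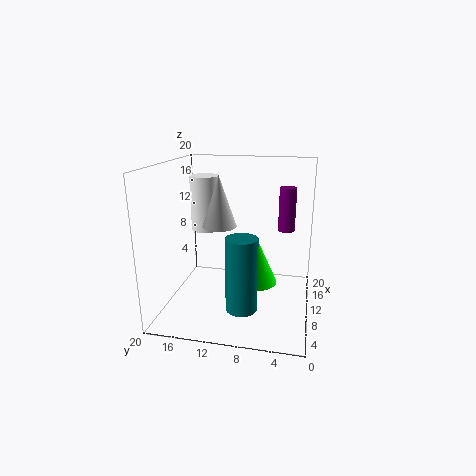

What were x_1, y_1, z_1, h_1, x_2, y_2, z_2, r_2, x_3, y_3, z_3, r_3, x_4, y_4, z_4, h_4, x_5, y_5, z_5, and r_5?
x_1 = 15.5; y_1 = 3.75; z_1 = 9.75; h_1 = 6.5; x_2 = 14; y_2 = 8; z_2 = 1.5; r_2 = 3.25; x_3 = 4; y_3 = 8.25; z_3 = 2.75; r_3 = 2; x_4 = 15.75; y_4 = 16.5; z_4 = 9; h_4 = 8.5; x_5 = 12.25; y_5 = 13.25; z_5 = 10.75; r_5 = 2.5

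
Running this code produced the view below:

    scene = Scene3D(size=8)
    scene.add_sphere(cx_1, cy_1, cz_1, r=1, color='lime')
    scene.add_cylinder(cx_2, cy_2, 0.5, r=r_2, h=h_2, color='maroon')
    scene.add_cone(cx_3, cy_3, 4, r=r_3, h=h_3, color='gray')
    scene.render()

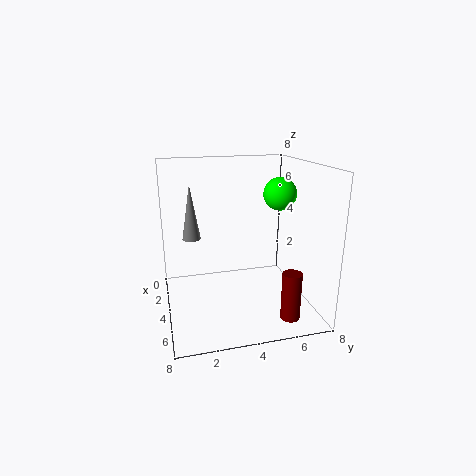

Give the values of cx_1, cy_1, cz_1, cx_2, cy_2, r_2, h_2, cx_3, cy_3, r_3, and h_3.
cx_1 = 2.5; cy_1 = 7; cz_1 = 6; cx_2 = 7; cy_2 = 6; r_2 = 0.5; h_2 = 2.5; cx_3 = 3.5; cy_3 = 1.5; r_3 = 0.5; h_3 = 3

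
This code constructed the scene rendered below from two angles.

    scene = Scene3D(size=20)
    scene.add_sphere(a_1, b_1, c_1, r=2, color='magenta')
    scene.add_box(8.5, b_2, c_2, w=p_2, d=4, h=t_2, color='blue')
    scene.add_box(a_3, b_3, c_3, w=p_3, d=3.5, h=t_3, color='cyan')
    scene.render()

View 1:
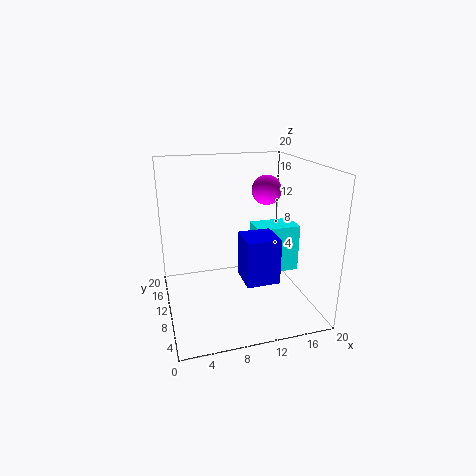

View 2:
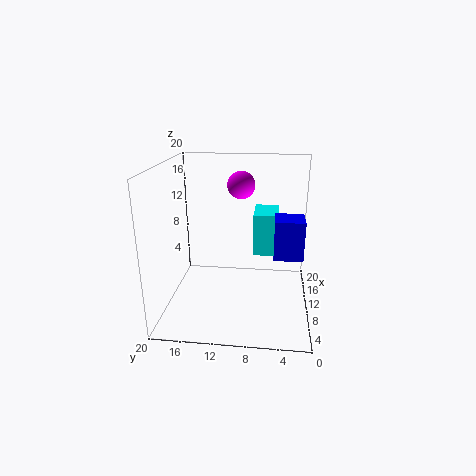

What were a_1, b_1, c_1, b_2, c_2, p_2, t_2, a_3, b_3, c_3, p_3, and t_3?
a_1 = 14, b_1 = 10, c_1 = 16.5, b_2 = 1, c_2 = 7.5, p_2 = 4, t_2 = 5.5, a_3 = 11, b_3 = 4.5, c_3 = 7, p_3 = 5.5, t_3 = 6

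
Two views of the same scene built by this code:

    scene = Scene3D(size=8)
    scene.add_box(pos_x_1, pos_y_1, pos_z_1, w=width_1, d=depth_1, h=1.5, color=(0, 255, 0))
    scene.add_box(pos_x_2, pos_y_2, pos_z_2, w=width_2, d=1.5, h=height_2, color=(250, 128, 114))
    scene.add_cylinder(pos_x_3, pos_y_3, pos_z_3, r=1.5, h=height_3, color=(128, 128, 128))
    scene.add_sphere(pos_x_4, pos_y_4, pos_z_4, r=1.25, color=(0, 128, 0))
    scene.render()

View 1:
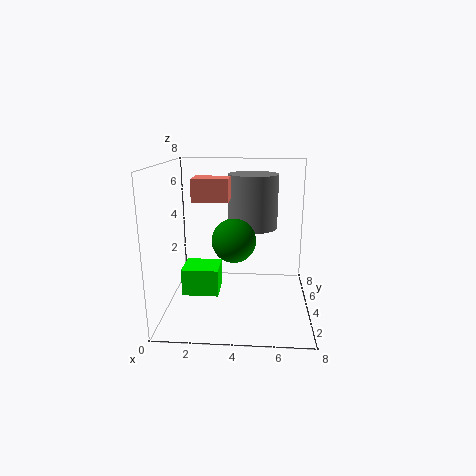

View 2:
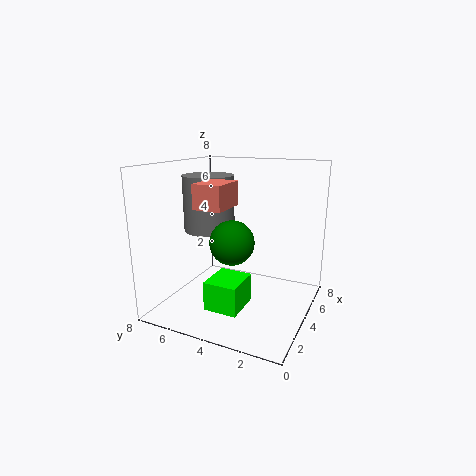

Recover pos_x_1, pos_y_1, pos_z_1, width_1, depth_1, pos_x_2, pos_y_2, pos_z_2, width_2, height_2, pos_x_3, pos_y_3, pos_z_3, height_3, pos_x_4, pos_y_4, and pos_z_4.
pos_x_1 = 1; pos_y_1 = 2.75; pos_z_1 = 1; width_1 = 2; depth_1 = 1.75; pos_x_2 = 1.5; pos_y_2 = 3.75; pos_z_2 = 6; width_2 = 2; height_2 = 1.25; pos_x_3 = 4.75; pos_y_3 = 6.25; pos_z_3 = 4; height_3 = 3.25; pos_x_4 = 3.75; pos_y_4 = 4.25; pos_z_4 = 3.75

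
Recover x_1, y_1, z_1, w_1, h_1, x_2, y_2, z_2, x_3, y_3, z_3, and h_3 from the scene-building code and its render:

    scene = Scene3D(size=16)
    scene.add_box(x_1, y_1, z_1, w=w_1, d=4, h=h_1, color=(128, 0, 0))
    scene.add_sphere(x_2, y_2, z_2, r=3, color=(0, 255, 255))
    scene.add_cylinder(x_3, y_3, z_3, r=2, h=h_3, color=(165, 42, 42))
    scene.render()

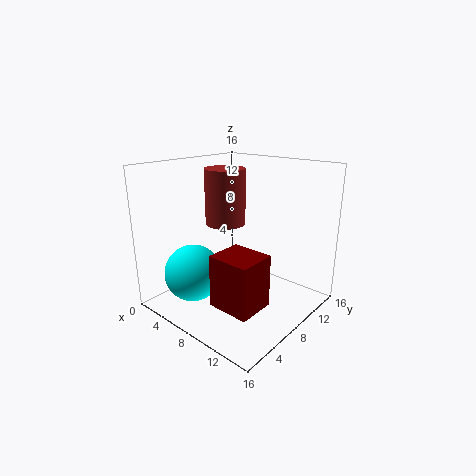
x_1 = 9; y_1 = 2.5; z_1 = 2.5; w_1 = 4.5; h_1 = 5.5; x_2 = 6; y_2 = 3; z_2 = 5; x_3 = 8.5; y_3 = 5.5; z_3 = 10.5; h_3 = 5.5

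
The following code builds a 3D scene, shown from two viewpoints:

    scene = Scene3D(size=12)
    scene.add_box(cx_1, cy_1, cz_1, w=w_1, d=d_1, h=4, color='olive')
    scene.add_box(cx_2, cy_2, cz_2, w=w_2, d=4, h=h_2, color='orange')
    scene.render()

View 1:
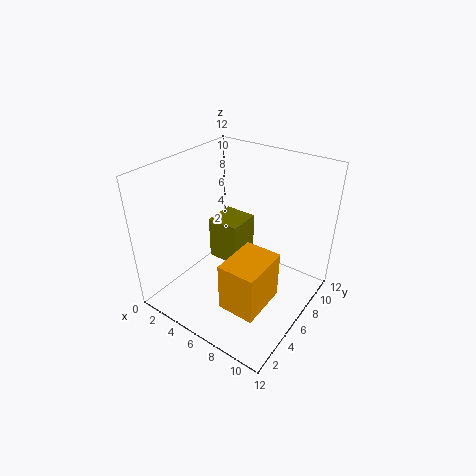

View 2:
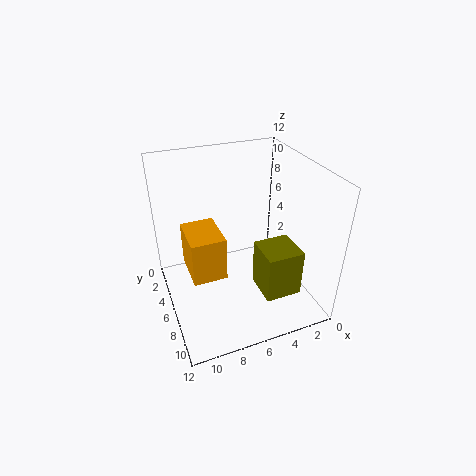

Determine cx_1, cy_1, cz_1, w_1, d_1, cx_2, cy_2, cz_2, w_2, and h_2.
cx_1 = 2
cy_1 = 7
cz_1 = 2
w_1 = 3
d_1 = 3
cx_2 = 7
cy_2 = 2
cz_2 = 2
w_2 = 3
h_2 = 4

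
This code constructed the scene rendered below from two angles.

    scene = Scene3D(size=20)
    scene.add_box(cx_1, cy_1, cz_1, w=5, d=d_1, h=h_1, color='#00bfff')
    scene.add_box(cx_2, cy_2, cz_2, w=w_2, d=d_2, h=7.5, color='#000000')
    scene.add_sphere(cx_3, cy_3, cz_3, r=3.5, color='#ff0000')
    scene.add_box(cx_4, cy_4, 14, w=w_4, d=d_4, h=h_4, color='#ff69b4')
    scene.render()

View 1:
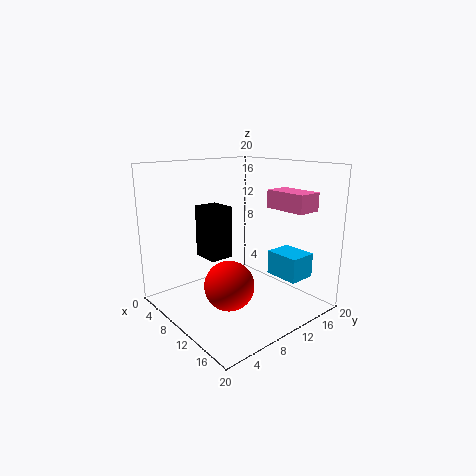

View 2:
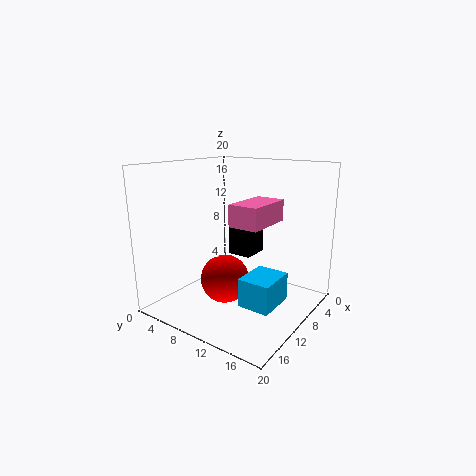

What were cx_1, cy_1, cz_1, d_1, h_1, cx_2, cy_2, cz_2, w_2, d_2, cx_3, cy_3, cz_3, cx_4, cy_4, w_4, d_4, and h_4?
cx_1 = 11.5; cy_1 = 14.5; cz_1 = 4; d_1 = 4; h_1 = 3.5; cx_2 = 4; cy_2 = 7; cz_2 = 6.5; w_2 = 4; d_2 = 3.5; cx_3 = 10.5; cy_3 = 8; cz_3 = 3.5; cx_4 = 11.5; cy_4 = 14; w_4 = 6; d_4 = 3.5; h_4 = 2.5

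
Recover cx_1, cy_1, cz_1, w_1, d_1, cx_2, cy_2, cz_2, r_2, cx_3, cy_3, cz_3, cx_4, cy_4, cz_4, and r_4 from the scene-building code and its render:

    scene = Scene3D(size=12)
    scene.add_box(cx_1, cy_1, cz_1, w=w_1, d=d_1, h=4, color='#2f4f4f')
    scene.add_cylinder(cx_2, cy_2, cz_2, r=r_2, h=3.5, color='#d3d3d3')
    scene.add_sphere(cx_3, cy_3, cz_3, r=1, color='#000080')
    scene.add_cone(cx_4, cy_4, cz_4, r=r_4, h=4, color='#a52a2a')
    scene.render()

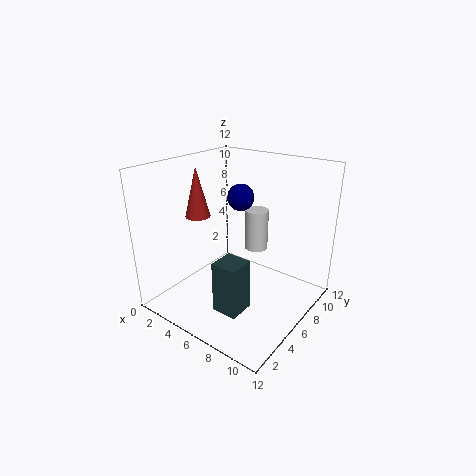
cx_1 = 7, cy_1 = 1.5, cz_1 = 2, w_1 = 2, d_1 = 2, cx_2 = 6.5, cy_2 = 8, cz_2 = 4.5, r_2 = 1, cx_3 = 7, cy_3 = 5, cz_3 = 10, cx_4 = 3.5, cy_4 = 4, cz_4 = 8, r_4 = 1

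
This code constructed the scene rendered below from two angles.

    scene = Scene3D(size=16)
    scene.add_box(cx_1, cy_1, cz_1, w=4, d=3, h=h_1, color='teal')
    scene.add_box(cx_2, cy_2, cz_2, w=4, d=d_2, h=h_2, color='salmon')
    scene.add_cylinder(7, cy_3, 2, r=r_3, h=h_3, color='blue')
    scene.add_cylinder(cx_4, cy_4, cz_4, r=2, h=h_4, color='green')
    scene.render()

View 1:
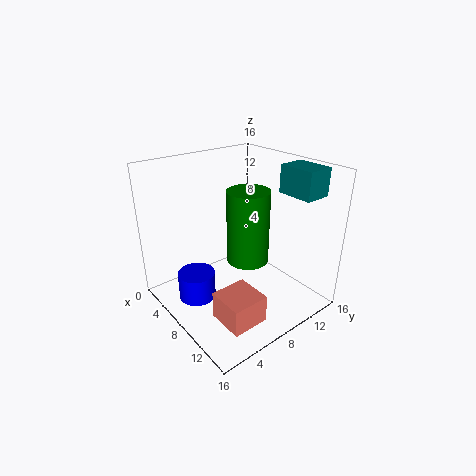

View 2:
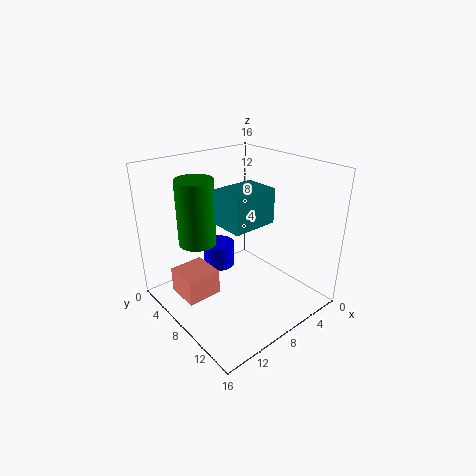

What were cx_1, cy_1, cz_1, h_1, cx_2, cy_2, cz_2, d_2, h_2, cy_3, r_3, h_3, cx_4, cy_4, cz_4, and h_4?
cx_1 = 10
cy_1 = 12
cz_1 = 13
h_1 = 3
cx_2 = 10
cy_2 = 3
cz_2 = 1
d_2 = 4
h_2 = 3
cy_3 = 3
r_3 = 2
h_3 = 3
cx_4 = 12
cy_4 = 6
cz_4 = 8
h_4 = 7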